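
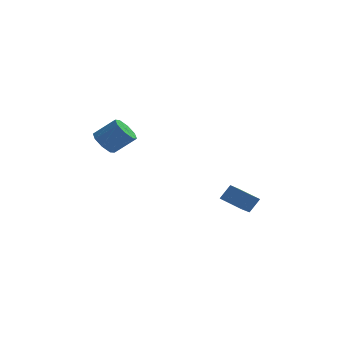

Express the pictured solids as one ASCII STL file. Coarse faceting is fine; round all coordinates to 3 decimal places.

solid 
facet normal -0.756 -0.048 -0.653
outer loop
vertex -3.733 -3.526 1.242
vertex -4.114 -2.946 1.64
vertex -3.59 -2.967 1.035
endloop
endfacet
facet normal 0.612 -0.408 -0.677
outer loop
vertex -3.733 -3.526 1.242
vertex -3.59 -2.967 1.035
vertex -2.644 -3.454 2.183
endloop
endfacet
facet normal 0.613 -0.407 -0.677
outer loop
vertex -2.644 -3.454 2.183
vertex -3.59 -2.967 1.035
vertex -2.502 -2.896 1.976
endloop
endfacet
facet normal 0.755 0.050 0.653
outer loop
vertex -2.644 -3.454 2.183
vertex -2.502 -2.896 1.976
vertex -3.026 -2.874 2.58
endloop
endfacet
facet normal -0.756 -0.049 -0.653
outer loop
vertex -3.59 -2.967 1.035
vertex -4.114 -2.946 1.64
vertex -3.755 -2.396 1.183
endloop
endfacet
facet normal 0.597 0.359 -0.718
outer loop
vertex -3.59 -2.967 1.035
vertex -3.755 -2.396 1.183
vertex -2.502 -2.896 1.976
endloop
endfacet
facet normal 0.597 0.357 -0.718
outer loop
vertex -2.502 -2.896 1.976
vertex -3.755 -2.396 1.183
vertex -2.667 -2.325 2.123
endloop
endfacet
facet normal 0.755 0.050 0.653
outer loop
vertex -2.502 -2.896 1.976
vertex -2.667 -2.325 2.123
vertex -3.026 -2.874 2.58
endloop
endfacet
facet normal -0.756 -0.049 -0.653
outer loop
vertex -3.755 -2.396 1.183
vertex -4.114 -2.946 1.64
vertex -4.13 -2.147 1.598
endloop
endfacet
facet normal 0.232 0.912 -0.338
outer loop
vertex -3.755 -2.396 1.183
vertex -4.13 -2.147 1.598
vertex -2.667 -2.325 2.123
endloop
endfacet
facet normal 0.232 0.912 -0.338
outer loop
vertex -2.667 -2.325 2.123
vertex -4.13 -2.147 1.598
vertex -3.042 -2.076 2.538
endloop
endfacet
facet normal 0.756 0.050 0.653
outer loop
vertex -2.667 -2.325 2.123
vertex -3.042 -2.076 2.538
vertex -3.026 -2.874 2.58
endloop
endfacet
facet normal -0.755 -0.049 -0.654
outer loop
vertex -4.13 -2.147 1.598
vertex -4.114 -2.946 1.64
vertex -4.496 -2.366 2.037
endloop
endfacet
facet normal -0.269 0.933 0.241
outer loop
vertex -4.13 -2.147 1.598
vertex -4.496 -2.366 2.037
vertex -3.042 -2.076 2.538
endloop
endfacet
facet normal -0.269 0.933 0.239
outer loop
vertex -3.042 -2.076 2.538
vertex -4.496 -2.366 2.037
vertex -3.407 -2.294 2.978
endloop
endfacet
facet normal 0.757 0.049 0.652
outer loop
vertex -3.042 -2.076 2.538
vertex -3.407 -2.294 2.978
vertex -3.026 -2.874 2.58
endloop
endfacet
facet normal -0.755 -0.050 -0.653
outer loop
vertex -4.496 -2.366 2.037
vertex -4.114 -2.946 1.64
vertex -4.638 -2.924 2.244
endloop
endfacet
facet normal -0.612 0.407 0.678
outer loop
vertex -4.496 -2.366 2.037
vertex -4.638 -2.924 2.244
vertex -3.407 -2.294 2.978
endloop
endfacet
facet normal -0.612 0.408 0.677
outer loop
vertex -3.407 -2.294 2.978
vertex -4.638 -2.924 2.244
vertex -3.55 -2.853 3.185
endloop
endfacet
facet normal 0.756 0.048 0.653
outer loop
vertex -3.407 -2.294 2.978
vertex -3.55 -2.853 3.185
vertex -3.026 -2.874 2.58
endloop
endfacet
facet normal -0.755 -0.050 -0.653
outer loop
vertex -4.638 -2.924 2.244
vertex -4.114 -2.946 1.64
vertex -4.473 -3.495 2.097
endloop
endfacet
facet normal -0.597 -0.357 0.718
outer loop
vertex -4.638 -2.924 2.244
vertex -4.473 -3.495 2.097
vertex -3.55 -2.853 3.185
endloop
endfacet
facet normal -0.597 -0.359 0.718
outer loop
vertex -3.55 -2.853 3.185
vertex -4.473 -3.495 2.097
vertex -3.385 -3.424 3.037
endloop
endfacet
facet normal 0.756 0.049 0.653
outer loop
vertex -3.55 -2.853 3.185
vertex -3.385 -3.424 3.037
vertex -3.026 -2.874 2.58
endloop
endfacet
facet normal -0.756 -0.050 -0.653
outer loop
vertex -4.473 -3.495 2.097
vertex -4.114 -2.946 1.64
vertex -4.098 -3.744 1.682
endloop
endfacet
facet normal -0.232 -0.912 0.338
outer loop
vertex -4.473 -3.495 2.097
vertex -4.098 -3.744 1.682
vertex -3.385 -3.424 3.037
endloop
endfacet
facet normal -0.232 -0.912 0.338
outer loop
vertex -3.385 -3.424 3.037
vertex -4.098 -3.744 1.682
vertex -3.01 -3.673 2.622
endloop
endfacet
facet normal 0.756 0.049 0.653
outer loop
vertex -3.385 -3.424 3.037
vertex -3.01 -3.673 2.622
vertex -3.026 -2.874 2.58
endloop
endfacet
facet normal -0.757 -0.049 -0.652
outer loop
vertex -4.098 -3.744 1.682
vertex -4.114 -2.946 1.64
vertex -3.733 -3.526 1.242
endloop
endfacet
facet normal 0.268 -0.933 -0.240
outer loop
vertex -4.098 -3.744 1.682
vertex -3.733 -3.526 1.242
vertex -3.01 -3.673 2.622
endloop
endfacet
facet normal 0.269 -0.932 -0.241
outer loop
vertex -3.01 -3.673 2.622
vertex -3.733 -3.526 1.242
vertex -2.644 -3.454 2.183
endloop
endfacet
facet normal 0.755 0.049 0.654
outer loop
vertex -3.01 -3.673 2.622
vertex -2.644 -3.454 2.183
vertex -3.026 -2.874 2.58
endloop
endfacet
facet normal -0.827 0.443 0.345
outer loop
vertex 1.588 -3.604 -1.64
vertex 2.076 -3.303 -0.858
vertex 1.928 -2.461 -2.293
endloop
endfacet
facet normal -0.503 -0.311 -0.806
outer loop
vertex 3.004 -3.037 -2.742
vertex 1.588 -3.604 -1.64
vertex 1.928 -2.461 -2.293
endloop
endfacet
facet normal -0.827 0.444 0.346
outer loop
vertex 1.928 -2.461 -2.293
vertex 2.076 -3.303 -0.858
vertex 2.417 -2.16 -1.51
endloop
endfacet
facet normal 0.250 0.841 -0.480
outer loop
vertex 2.417 -2.16 -1.51
vertex 3.004 -3.037 -2.742
vertex 1.928 -2.461 -2.293
endloop
endfacet
facet normal -0.250 -0.841 0.480
outer loop
vertex 1.588 -3.604 -1.64
vertex 3.152 -3.879 -1.307
vertex 2.076 -3.303 -0.858
endloop
endfacet
facet normal -0.504 -0.310 -0.806
outer loop
vertex 2.663 -4.18 -2.09
vertex 1.588 -3.604 -1.64
vertex 3.004 -3.037 -2.742
endloop
endfacet
facet normal -0.250 -0.841 0.479
outer loop
vertex 2.663 -4.18 -2.09
vertex 3.152 -3.879 -1.307
vertex 1.588 -3.604 -1.64
endloop
endfacet
facet normal 0.503 0.310 0.807
outer loop
vertex 2.076 -3.303 -0.858
vertex 3.152 -3.879 -1.307
vertex 2.417 -2.16 -1.51
endloop
endfacet
facet normal 0.250 0.841 -0.480
outer loop
vertex 3.492 -2.736 -1.96
vertex 3.004 -3.037 -2.742
vertex 2.417 -2.16 -1.51
endloop
endfacet
facet normal 0.504 0.311 0.806
outer loop
vertex 2.417 -2.16 -1.51
vertex 3.152 -3.879 -1.307
vertex 3.492 -2.736 -1.96
endloop
endfacet
facet normal 0.827 -0.444 -0.345
outer loop
vertex 3.492 -2.736 -1.96
vertex 2.663 -4.18 -2.09
vertex 3.004 -3.037 -2.742
endloop
endfacet
facet normal 0.827 -0.444 -0.346
outer loop
vertex 3.152 -3.879 -1.307
vertex 2.663 -4.18 -2.09
vertex 3.492 -2.736 -1.96
endloop
endfacet

endsolid


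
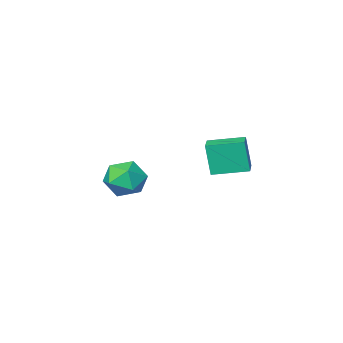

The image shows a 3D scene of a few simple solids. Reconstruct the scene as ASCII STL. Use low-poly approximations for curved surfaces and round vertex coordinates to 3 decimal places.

solid 
facet normal -0.571 -0.813 -0.117
outer loop
vertex -1.374 1.501 0.42
vertex -2.479 2.247 0.633
vertex -1.458 1.746 -0.874
endloop
endfacet
facet normal 0.818 -0.553 -0.158
outer loop
vertex -0.961 2.453 -0.773
vertex -1.374 1.501 0.42
vertex -1.458 1.746 -0.874
endloop
endfacet
facet normal -0.571 -0.813 -0.117
outer loop
vertex -1.458 1.746 -0.874
vertex -2.479 2.247 0.633
vertex -2.563 2.492 -0.662
endloop
endfacet
facet normal -0.063 0.185 -0.981
outer loop
vertex -2.563 2.492 -0.662
vertex -0.961 2.453 -0.773
vertex -1.458 1.746 -0.874
endloop
endfacet
facet normal 0.064 -0.185 0.981
outer loop
vertex -1.374 1.501 0.42
vertex -1.982 2.954 0.734
vertex -2.479 2.247 0.633
endloop
endfacet
facet normal 0.818 -0.553 -0.158
outer loop
vertex -0.877 2.208 0.522
vertex -1.374 1.501 0.42
vertex -0.961 2.453 -0.773
endloop
endfacet
facet normal 0.063 -0.186 0.981
outer loop
vertex -0.877 2.208 0.522
vertex -1.982 2.954 0.734
vertex -1.374 1.501 0.42
endloop
endfacet
facet normal -0.818 0.553 0.158
outer loop
vertex -2.479 2.247 0.633
vertex -1.982 2.954 0.734
vertex -2.563 2.492 -0.662
endloop
endfacet
facet normal -0.063 0.186 -0.980
outer loop
vertex -2.066 3.199 -0.56
vertex -0.961 2.453 -0.773
vertex -2.563 2.492 -0.662
endloop
endfacet
facet normal -0.818 0.553 0.158
outer loop
vertex -2.563 2.492 -0.662
vertex -1.982 2.954 0.734
vertex -2.066 3.199 -0.56
endloop
endfacet
facet normal 0.571 0.813 0.117
outer loop
vertex -2.066 3.199 -0.56
vertex -0.877 2.208 0.522
vertex -0.961 2.453 -0.773
endloop
endfacet
facet normal 0.571 0.813 0.117
outer loop
vertex -1.982 2.954 0.734
vertex -0.877 2.208 0.522
vertex -2.066 3.199 -0.56
endloop
endfacet
facet normal 0.111 0.044 0.993
outer loop
vertex 0.192 -1.317 -1.755
vertex -0.394 -1.999 -1.659
vertex 0.489 -2.171 -1.75
endloop
endfacet
facet normal 0.708 0.250 0.660
outer loop
vertex 0.192 -1.317 -1.755
vertex 0.489 -2.171 -1.75
vertex 0.83 -1.577 -2.341
endloop
endfacet
facet normal 0.546 0.803 0.238
outer loop
vertex 0.192 -1.317 -1.755
vertex 0.83 -1.577 -2.341
vertex 0.158 -1.039 -2.615
endloop
endfacet
facet normal -0.152 0.939 0.309
outer loop
vertex 0.192 -1.317 -1.755
vertex 0.158 -1.039 -2.615
vertex -0.599 -1.3 -2.194
endloop
endfacet
facet normal -0.420 0.470 0.776
outer loop
vertex 0.192 -1.317 -1.755
vertex -0.599 -1.3 -2.194
vertex -0.394 -1.999 -1.659
endloop
endfacet
facet normal 0.926 -0.287 0.246
outer loop
vertex 0.83 -1.577 -2.341
vertex 0.489 -2.171 -1.75
vertex 0.639 -2.42 -2.606
endloop
endfacet
facet normal -0.040 -0.620 0.783
outer loop
vertex 0.489 -2.171 -1.75
vertex -0.394 -1.999 -1.659
vertex -0.118 -2.681 -2.185
endloop
endfacet
facet normal -0.899 0.068 0.433
outer loop
vertex -0.394 -1.999 -1.659
vertex -0.599 -1.3 -2.194
vertex -0.79 -2.143 -2.459
endloop
endfacet
facet normal -0.463 0.826 -0.321
outer loop
vertex -0.599 -1.3 -2.194
vertex 0.158 -1.039 -2.615
vertex -0.449 -1.549 -3.05
endloop
endfacet
facet normal 0.664 0.606 -0.438
outer loop
vertex 0.158 -1.039 -2.615
vertex 0.83 -1.577 -2.341
vertex 0.434 -1.721 -3.141
endloop
endfacet
facet normal 0.152 -0.939 -0.309
outer loop
vertex -0.152 -2.403 -3.045
vertex 0.639 -2.42 -2.606
vertex -0.118 -2.681 -2.185
endloop
endfacet
facet normal -0.546 -0.803 -0.238
outer loop
vertex -0.152 -2.403 -3.045
vertex -0.118 -2.681 -2.185
vertex -0.79 -2.143 -2.459
endloop
endfacet
facet normal -0.708 -0.250 -0.660
outer loop
vertex -0.152 -2.403 -3.045
vertex -0.79 -2.143 -2.459
vertex -0.449 -1.549 -3.05
endloop
endfacet
facet normal -0.111 -0.044 -0.993
outer loop
vertex -0.152 -2.403 -3.045
vertex -0.449 -1.549 -3.05
vertex 0.434 -1.721 -3.141
endloop
endfacet
facet normal 0.420 -0.470 -0.776
outer loop
vertex -0.152 -2.403 -3.045
vertex 0.434 -1.721 -3.141
vertex 0.639 -2.42 -2.606
endloop
endfacet
facet normal 0.463 -0.826 0.321
outer loop
vertex -0.118 -2.681 -2.185
vertex 0.639 -2.42 -2.606
vertex 0.489 -2.171 -1.75
endloop
endfacet
facet normal -0.664 -0.606 0.438
outer loop
vertex -0.79 -2.143 -2.459
vertex -0.118 -2.681 -2.185
vertex -0.394 -1.999 -1.659
endloop
endfacet
facet normal -0.926 0.287 -0.246
outer loop
vertex -0.449 -1.549 -3.05
vertex -0.79 -2.143 -2.459
vertex -0.599 -1.3 -2.194
endloop
endfacet
facet normal 0.040 0.620 -0.783
outer loop
vertex 0.434 -1.721 -3.141
vertex -0.449 -1.549 -3.05
vertex 0.158 -1.039 -2.615
endloop
endfacet
facet normal 0.899 -0.068 -0.433
outer loop
vertex 0.639 -2.42 -2.606
vertex 0.434 -1.721 -3.141
vertex 0.83 -1.577 -2.341
endloop
endfacet

endsolid


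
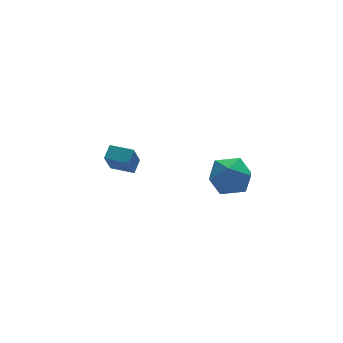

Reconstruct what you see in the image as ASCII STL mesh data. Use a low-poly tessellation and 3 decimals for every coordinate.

solid 
facet normal -0.830 0.524 0.190
outer loop
vertex 0.479 -1.051 1.424
vertex 0.017 -1.988 1.99
vertex 0.659 -1.188 2.59
endloop
endfacet
facet normal -0.260 0.954 0.152
outer loop
vertex 0.479 -1.051 1.424
vertex 0.659 -1.188 2.59
vertex 1.55 -0.833 1.888
endloop
endfacet
facet normal 0.036 0.870 -0.491
outer loop
vertex 0.479 -1.051 1.424
vertex 1.55 -0.833 1.888
vertex 1.458 -1.412 0.855
endloop
endfacet
facet normal -0.351 0.391 -0.851
outer loop
vertex 0.479 -1.051 1.424
vertex 1.458 -1.412 0.855
vertex 0.51 -2.126 0.918
endloop
endfacet
facet normal -0.885 0.177 -0.430
outer loop
vertex 0.479 -1.051 1.424
vertex 0.51 -2.126 0.918
vertex 0.017 -1.988 1.99
endloop
endfacet
facet normal 0.212 0.737 0.642
outer loop
vertex 1.55 -0.833 1.888
vertex 0.659 -1.188 2.59
vertex 1.75 -1.634 2.742
endloop
endfacet
facet normal -0.710 0.043 0.703
outer loop
vertex 0.659 -1.188 2.59
vertex 0.017 -1.988 1.99
vertex 0.802 -2.348 2.805
endloop
endfacet
facet normal -0.799 -0.520 -0.301
outer loop
vertex 0.017 -1.988 1.99
vertex 0.51 -2.126 0.918
vertex 0.71 -2.927 1.772
endloop
endfacet
facet normal 0.066 -0.174 -0.983
outer loop
vertex 0.51 -2.126 0.918
vertex 1.458 -1.412 0.855
vertex 1.601 -2.572 1.07
endloop
endfacet
facet normal 0.691 0.603 -0.399
outer loop
vertex 1.458 -1.412 0.855
vertex 1.55 -0.833 1.888
vertex 2.243 -1.772 1.67
endloop
endfacet
facet normal 0.351 -0.391 0.851
outer loop
vertex 1.781 -2.709 2.236
vertex 1.75 -1.634 2.742
vertex 0.802 -2.348 2.805
endloop
endfacet
facet normal -0.036 -0.870 0.491
outer loop
vertex 1.781 -2.709 2.236
vertex 0.802 -2.348 2.805
vertex 0.71 -2.927 1.772
endloop
endfacet
facet normal 0.260 -0.954 -0.152
outer loop
vertex 1.781 -2.709 2.236
vertex 0.71 -2.927 1.772
vertex 1.601 -2.572 1.07
endloop
endfacet
facet normal 0.830 -0.524 -0.190
outer loop
vertex 1.781 -2.709 2.236
vertex 1.601 -2.572 1.07
vertex 2.243 -1.772 1.67
endloop
endfacet
facet normal 0.885 -0.177 0.430
outer loop
vertex 1.781 -2.709 2.236
vertex 2.243 -1.772 1.67
vertex 1.75 -1.634 2.742
endloop
endfacet
facet normal -0.066 0.174 0.983
outer loop
vertex 0.802 -2.348 2.805
vertex 1.75 -1.634 2.742
vertex 0.659 -1.188 2.59
endloop
endfacet
facet normal -0.691 -0.603 0.399
outer loop
vertex 0.71 -2.927 1.772
vertex 0.802 -2.348 2.805
vertex 0.017 -1.988 1.99
endloop
endfacet
facet normal -0.212 -0.737 -0.642
outer loop
vertex 1.601 -2.572 1.07
vertex 0.71 -2.927 1.772
vertex 0.51 -2.126 0.918
endloop
endfacet
facet normal 0.710 -0.043 -0.703
outer loop
vertex 2.243 -1.772 1.67
vertex 1.601 -2.572 1.07
vertex 1.458 -1.412 0.855
endloop
endfacet
facet normal 0.799 0.520 0.301
outer loop
vertex 1.75 -1.634 2.742
vertex 2.243 -1.772 1.67
vertex 1.55 -0.833 1.888
endloop
endfacet
facet normal -0.353 -0.396 0.847
outer loop
vertex -1.434 3.497 0.76
vertex -2.332 4.366 0.792
vertex -1.943 2.987 0.309
endloop
endfacet
facet normal 0.719 -0.695 -0.026
outer loop
vertex -1.368 3.634 -1.072
vertex -1.434 3.497 0.76
vertex -1.943 2.987 0.309
endloop
endfacet
facet normal -0.353 -0.396 0.847
outer loop
vertex -1.943 2.987 0.309
vertex -2.332 4.366 0.792
vertex -2.841 3.856 0.341
endloop
endfacet
facet normal -0.599 -0.600 -0.530
outer loop
vertex -2.841 3.856 0.341
vertex -1.368 3.634 -1.072
vertex -1.943 2.987 0.309
endloop
endfacet
facet normal 0.599 0.600 0.530
outer loop
vertex -1.434 3.497 0.76
vertex -1.757 5.013 -0.589
vertex -2.332 4.366 0.792
endloop
endfacet
facet normal 0.719 -0.695 -0.026
outer loop
vertex -0.859 4.144 -0.621
vertex -1.434 3.497 0.76
vertex -1.368 3.634 -1.072
endloop
endfacet
facet normal 0.599 0.600 0.530
outer loop
vertex -0.859 4.144 -0.621
vertex -1.757 5.013 -0.589
vertex -1.434 3.497 0.76
endloop
endfacet
facet normal -0.719 0.695 0.026
outer loop
vertex -2.332 4.366 0.792
vertex -1.757 5.013 -0.589
vertex -2.841 3.856 0.341
endloop
endfacet
facet normal -0.599 -0.600 -0.530
outer loop
vertex -2.266 4.503 -1.04
vertex -1.368 3.634 -1.072
vertex -2.841 3.856 0.341
endloop
endfacet
facet normal -0.719 0.695 0.026
outer loop
vertex -2.841 3.856 0.341
vertex -1.757 5.013 -0.589
vertex -2.266 4.503 -1.04
endloop
endfacet
facet normal 0.353 0.396 -0.847
outer loop
vertex -2.266 4.503 -1.04
vertex -0.859 4.144 -0.621
vertex -1.368 3.634 -1.072
endloop
endfacet
facet normal 0.353 0.396 -0.847
outer loop
vertex -1.757 5.013 -0.589
vertex -0.859 4.144 -0.621
vertex -2.266 4.503 -1.04
endloop
endfacet

endsolid


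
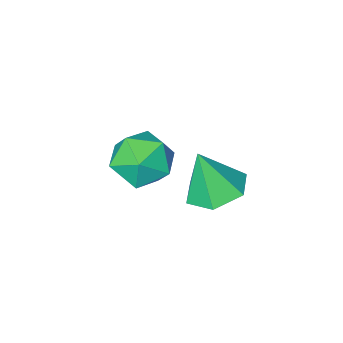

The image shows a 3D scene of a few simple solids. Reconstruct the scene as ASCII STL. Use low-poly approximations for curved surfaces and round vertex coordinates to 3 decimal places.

solid 
facet normal 0.133 0.288 0.948
outer loop
vertex -1.984 -2.159 0.165
vertex -3.068 -2.536 0.432
vertex -2.15 -3.268 0.525
endloop
endfacet
facet normal 0.754 0.098 0.649
outer loop
vertex -1.984 -2.159 0.165
vertex -2.15 -3.268 0.525
vertex -1.413 -3.041 -0.365
endloop
endfacet
facet normal 0.857 0.509 0.076
outer loop
vertex -1.984 -2.159 0.165
vertex -1.413 -3.041 -0.365
vertex -1.874 -2.169 -1.007
endloop
endfacet
facet normal 0.301 0.953 0.020
outer loop
vertex -1.984 -2.159 0.165
vertex -1.874 -2.169 -1.007
vertex -2.897 -1.856 -0.515
endloop
endfacet
facet normal -0.146 0.816 0.559
outer loop
vertex -1.984 -2.159 0.165
vertex -2.897 -1.856 -0.515
vertex -3.068 -2.536 0.432
endloop
endfacet
facet normal 0.695 -0.578 0.428
outer loop
vertex -1.413 -3.041 -0.365
vertex -2.15 -3.268 0.525
vertex -2.143 -3.964 -0.425
endloop
endfacet
facet normal -0.309 -0.271 0.912
outer loop
vertex -2.15 -3.268 0.525
vertex -3.068 -2.536 0.432
vertex -3.166 -3.651 0.067
endloop
endfacet
facet normal -0.761 0.584 0.282
outer loop
vertex -3.068 -2.536 0.432
vertex -2.897 -1.856 -0.515
vertex -3.627 -2.779 -0.575
endloop
endfacet
facet normal -0.038 0.806 -0.591
outer loop
vertex -2.897 -1.856 -0.515
vertex -1.874 -2.169 -1.007
vertex -2.89 -2.552 -1.465
endloop
endfacet
facet normal 0.862 0.088 -0.500
outer loop
vertex -1.874 -2.169 -1.007
vertex -1.413 -3.041 -0.365
vertex -1.972 -3.284 -1.372
endloop
endfacet
facet normal -0.301 -0.953 -0.020
outer loop
vertex -3.056 -3.661 -1.105
vertex -2.143 -3.964 -0.425
vertex -3.166 -3.651 0.067
endloop
endfacet
facet normal -0.857 -0.509 -0.076
outer loop
vertex -3.056 -3.661 -1.105
vertex -3.166 -3.651 0.067
vertex -3.627 -2.779 -0.575
endloop
endfacet
facet normal -0.754 -0.098 -0.649
outer loop
vertex -3.056 -3.661 -1.105
vertex -3.627 -2.779 -0.575
vertex -2.89 -2.552 -1.465
endloop
endfacet
facet normal -0.133 -0.288 -0.948
outer loop
vertex -3.056 -3.661 -1.105
vertex -2.89 -2.552 -1.465
vertex -1.972 -3.284 -1.372
endloop
endfacet
facet normal 0.146 -0.816 -0.559
outer loop
vertex -3.056 -3.661 -1.105
vertex -1.972 -3.284 -1.372
vertex -2.143 -3.964 -0.425
endloop
endfacet
facet normal 0.038 -0.806 0.591
outer loop
vertex -3.166 -3.651 0.067
vertex -2.143 -3.964 -0.425
vertex -2.15 -3.268 0.525
endloop
endfacet
facet normal -0.862 -0.088 0.500
outer loop
vertex -3.627 -2.779 -0.575
vertex -3.166 -3.651 0.067
vertex -3.068 -2.536 0.432
endloop
endfacet
facet normal -0.695 0.578 -0.428
outer loop
vertex -2.89 -2.552 -1.465
vertex -3.627 -2.779 -0.575
vertex -2.897 -1.856 -0.515
endloop
endfacet
facet normal 0.309 0.271 -0.912
outer loop
vertex -1.972 -3.284 -1.372
vertex -2.89 -2.552 -1.465
vertex -1.874 -2.169 -1.007
endloop
endfacet
facet normal 0.761 -0.584 -0.282
outer loop
vertex -2.143 -3.964 -0.425
vertex -1.972 -3.284 -1.372
vertex -1.413 -3.041 -0.365
endloop
endfacet
facet normal -0.253 0.222 -0.942
outer loop
vertex -2.649 1.085 0.389
vertex -3.292 0.254 0.366
vertex -3.652 1.188 0.683
endloop
endfacet
facet normal 0.254 0.759 0.600
outer loop
vertex -2.649 1.085 0.389
vertex -3.652 1.188 0.683
vertex -2.848 -0.134 2.014
endloop
endfacet
facet normal -0.253 0.222 -0.942
outer loop
vertex -3.652 1.188 0.683
vertex -3.292 0.254 0.366
vertex -4.294 0.358 0.66
endloop
endfacet
facet normal -0.548 0.404 0.732
outer loop
vertex -3.652 1.188 0.683
vertex -4.294 0.358 0.66
vertex -2.848 -0.134 2.014
endloop
endfacet
facet normal -0.253 0.222 -0.942
outer loop
vertex -4.294 0.358 0.66
vertex -3.292 0.254 0.366
vertex -3.934 -0.576 0.343
endloop
endfacet
facet normal -0.686 -0.457 0.567
outer loop
vertex -4.294 0.358 0.66
vertex -3.934 -0.576 0.343
vertex -2.848 -0.134 2.014
endloop
endfacet
facet normal -0.253 0.222 -0.942
outer loop
vertex -3.934 -0.576 0.343
vertex -3.292 0.254 0.366
vertex -2.932 -0.679 0.049
endloop
endfacet
facet normal -0.020 -0.963 0.268
outer loop
vertex -3.934 -0.576 0.343
vertex -2.932 -0.679 0.049
vertex -2.848 -0.134 2.014
endloop
endfacet
facet normal -0.253 0.222 -0.942
outer loop
vertex -2.932 -0.679 0.049
vertex -3.292 0.254 0.366
vertex -2.289 0.151 0.072
endloop
endfacet
facet normal 0.781 -0.609 0.136
outer loop
vertex -2.932 -0.679 0.049
vertex -2.289 0.151 0.072
vertex -2.848 -0.134 2.014
endloop
endfacet
facet normal -0.253 0.222 -0.942
outer loop
vertex -2.289 0.151 0.072
vertex -3.292 0.254 0.366
vertex -2.649 1.085 0.389
endloop
endfacet
facet normal 0.920 0.252 0.302
outer loop
vertex -2.289 0.151 0.072
vertex -2.649 1.085 0.389
vertex -2.848 -0.134 2.014
endloop
endfacet

endsolid


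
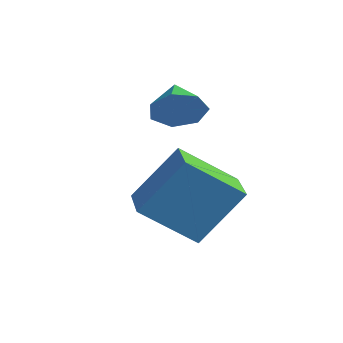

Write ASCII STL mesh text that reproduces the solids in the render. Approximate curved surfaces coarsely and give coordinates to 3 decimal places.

solid 
facet normal -0.467 -0.649 0.601
outer loop
vertex 4.225 0.672 1.815
vertex 2.919 1.561 1.76
vertex 3.548 -0.425 0.106
endloop
endfacet
facet normal 0.826 -0.563 0.034
outer loop
vertex 4.501 0.899 -1.12
vertex 4.225 0.672 1.815
vertex 3.548 -0.425 0.106
endloop
endfacet
facet normal -0.467 -0.649 0.601
outer loop
vertex 3.548 -0.425 0.106
vertex 2.919 1.561 1.76
vertex 2.243 0.464 0.052
endloop
endfacet
facet normal -0.316 -0.512 -0.799
outer loop
vertex 2.243 0.464 0.052
vertex 4.501 0.899 -1.12
vertex 3.548 -0.425 0.106
endloop
endfacet
facet normal 0.315 0.513 0.799
outer loop
vertex 4.225 0.672 1.815
vertex 3.872 2.885 0.534
vertex 2.919 1.561 1.76
endloop
endfacet
facet normal 0.826 -0.562 0.034
outer loop
vertex 5.177 1.996 0.588
vertex 4.225 0.672 1.815
vertex 4.501 0.899 -1.12
endloop
endfacet
facet normal 0.316 0.513 0.798
outer loop
vertex 5.177 1.996 0.588
vertex 3.872 2.885 0.534
vertex 4.225 0.672 1.815
endloop
endfacet
facet normal -0.826 0.563 -0.034
outer loop
vertex 2.919 1.561 1.76
vertex 3.872 2.885 0.534
vertex 2.243 0.464 0.052
endloop
endfacet
facet normal -0.316 -0.513 -0.798
outer loop
vertex 3.195 1.788 -1.175
vertex 4.501 0.899 -1.12
vertex 2.243 0.464 0.052
endloop
endfacet
facet normal -0.826 0.563 -0.034
outer loop
vertex 2.243 0.464 0.052
vertex 3.872 2.885 0.534
vertex 3.195 1.788 -1.175
endloop
endfacet
facet normal 0.467 0.649 -0.601
outer loop
vertex 3.195 1.788 -1.175
vertex 5.177 1.996 0.588
vertex 4.501 0.899 -1.12
endloop
endfacet
facet normal 0.467 0.649 -0.601
outer loop
vertex 3.872 2.885 0.534
vertex 5.177 1.996 0.588
vertex 3.195 1.788 -1.175
endloop
endfacet
facet normal 0.721 -0.520 -0.458
outer loop
vertex 2.162 2.942 3.191
vertex 1.603 2.721 2.563
vertex 2.128 3.414 2.602
endloop
endfacet
facet normal 0.234 0.765 0.600
outer loop
vertex 2.162 2.942 3.191
vertex 2.128 3.414 2.602
vertex 0.637 3.419 3.177
endloop
endfacet
facet normal 0.720 -0.520 -0.459
outer loop
vertex 2.128 3.414 2.602
vertex 1.603 2.721 2.563
vertex 1.698 3.364 1.984
endloop
endfacet
facet normal -0.022 0.998 -0.065
outer loop
vertex 2.128 3.414 2.602
vertex 1.698 3.364 1.984
vertex 0.637 3.419 3.177
endloop
endfacet
facet normal 0.720 -0.520 -0.459
outer loop
vertex 1.698 3.364 1.984
vertex 1.603 2.721 2.563
vertex 1.196 2.83 1.801
endloop
endfacet
facet normal -0.535 0.676 -0.507
outer loop
vertex 1.698 3.364 1.984
vertex 1.196 2.83 1.801
vertex 0.637 3.419 3.177
endloop
endfacet
facet normal 0.720 -0.520 -0.459
outer loop
vertex 1.196 2.83 1.801
vertex 1.603 2.721 2.563
vertex 1.0 2.214 2.192
endloop
endfacet
facet normal -0.919 0.044 -0.392
outer loop
vertex 1.196 2.83 1.801
vertex 1.0 2.214 2.192
vertex 0.637 3.419 3.177
endloop
endfacet
facet normal 0.720 -0.521 -0.458
outer loop
vertex 1.0 2.214 2.192
vertex 1.603 2.721 2.563
vertex 1.258 1.981 2.862
endloop
endfacet
facet normal -0.885 -0.424 0.193
outer loop
vertex 1.0 2.214 2.192
vertex 1.258 1.981 2.862
vertex 0.637 3.419 3.177
endloop
endfacet
facet normal 0.720 -0.521 -0.458
outer loop
vertex 1.258 1.981 2.862
vertex 1.603 2.721 2.563
vertex 1.775 2.305 3.307
endloop
endfacet
facet normal -0.459 -0.375 0.806
outer loop
vertex 1.258 1.981 2.862
vertex 1.775 2.305 3.307
vertex 0.637 3.419 3.177
endloop
endfacet
facet normal 0.720 -0.521 -0.458
outer loop
vertex 1.775 2.305 3.307
vertex 1.603 2.721 2.563
vertex 2.162 2.942 3.191
endloop
endfacet
facet normal 0.040 0.156 0.987
outer loop
vertex 1.775 2.305 3.307
vertex 2.162 2.942 3.191
vertex 0.637 3.419 3.177
endloop
endfacet

endsolid


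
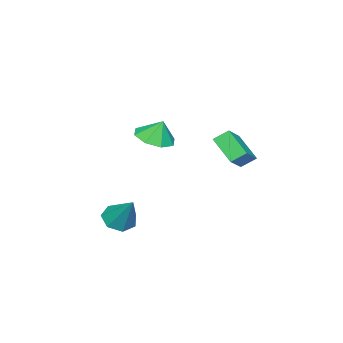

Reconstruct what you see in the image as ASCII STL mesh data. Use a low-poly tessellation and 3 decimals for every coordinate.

solid 
facet normal -0.269 -0.569 -0.777
outer loop
vertex 3.586 -2.989 -3.743
vertex 3.075 -3.531 -3.169
vertex 2.81 -2.762 -3.641
endloop
endfacet
facet normal 0.235 0.930 -0.284
outer loop
vertex 3.586 -2.989 -3.743
vertex 2.81 -2.762 -3.641
vertex 3.645 -2.329 -1.531
endloop
endfacet
facet normal -0.270 -0.570 -0.776
outer loop
vertex 2.81 -2.762 -3.641
vertex 3.075 -3.531 -3.169
vertex 2.233 -3.113 -3.183
endloop
endfacet
facet normal -0.506 0.862 0.023
outer loop
vertex 2.81 -2.762 -3.641
vertex 2.233 -3.113 -3.183
vertex 3.645 -2.329 -1.531
endloop
endfacet
facet normal -0.270 -0.569 -0.777
outer loop
vertex 2.233 -3.113 -3.183
vertex 3.075 -3.531 -3.169
vertex 2.291 -3.779 -2.715
endloop
endfacet
facet normal -0.791 0.304 0.531
outer loop
vertex 2.233 -3.113 -3.183
vertex 2.291 -3.779 -2.715
vertex 3.645 -2.329 -1.531
endloop
endfacet
facet normal -0.270 -0.569 -0.777
outer loop
vertex 2.291 -3.779 -2.715
vertex 3.075 -3.531 -3.169
vertex 2.939 -4.258 -2.589
endloop
endfacet
facet normal -0.404 -0.322 0.856
outer loop
vertex 2.291 -3.779 -2.715
vertex 2.939 -4.258 -2.589
vertex 3.645 -2.329 -1.531
endloop
endfacet
facet normal -0.269 -0.569 -0.777
outer loop
vertex 2.939 -4.258 -2.589
vertex 3.075 -3.531 -3.169
vertex 3.69 -4.189 -2.9
endloop
endfacet
facet normal 0.363 -0.547 0.755
outer loop
vertex 2.939 -4.258 -2.589
vertex 3.69 -4.189 -2.9
vertex 3.645 -2.329 -1.531
endloop
endfacet
facet normal -0.270 -0.570 -0.776
outer loop
vertex 3.69 -4.189 -2.9
vertex 3.075 -3.531 -3.169
vertex 3.978 -3.625 -3.414
endloop
endfacet
facet normal 0.932 -0.200 0.303
outer loop
vertex 3.69 -4.189 -2.9
vertex 3.978 -3.625 -3.414
vertex 3.645 -2.329 -1.531
endloop
endfacet
facet normal -0.270 -0.568 -0.777
outer loop
vertex 3.978 -3.625 -3.414
vertex 3.075 -3.531 -3.169
vertex 3.586 -2.989 -3.743
endloop
endfacet
facet normal 0.875 0.457 -0.160
outer loop
vertex 3.978 -3.625 -3.414
vertex 3.586 -2.989 -3.743
vertex 3.645 -2.329 -1.531
endloop
endfacet
facet normal 0.081 -0.363 -0.928
outer loop
vertex 4.556 -0.146 3.016
vertex 3.908 -0.932 3.267
vertex 3.786 0.035 2.878
endloop
endfacet
facet normal 0.157 0.928 0.339
outer loop
vertex 4.556 -0.146 3.016
vertex 3.786 0.035 2.878
vertex 3.812 -0.508 4.353
endloop
endfacet
facet normal 0.080 -0.363 -0.928
outer loop
vertex 3.786 0.035 2.878
vertex 3.908 -0.932 3.267
vertex 3.086 -0.35 2.968
endloop
endfacet
facet normal -0.425 0.847 0.319
outer loop
vertex 3.786 0.035 2.878
vertex 3.086 -0.35 2.968
vertex 3.812 -0.508 4.353
endloop
endfacet
facet normal 0.082 -0.362 -0.929
outer loop
vertex 3.086 -0.35 2.968
vertex 3.908 -0.932 3.267
vertex 2.868 -1.077 3.232
endloop
endfacet
facet normal -0.790 0.404 0.460
outer loop
vertex 3.086 -0.35 2.968
vertex 2.868 -1.077 3.232
vertex 3.812 -0.508 4.353
endloop
endfacet
facet normal 0.082 -0.364 -0.928
outer loop
vertex 2.868 -1.077 3.232
vertex 3.908 -0.932 3.267
vertex 3.259 -1.719 3.518
endloop
endfacet
facet normal -0.722 -0.138 0.678
outer loop
vertex 2.868 -1.077 3.232
vertex 3.259 -1.719 3.518
vertex 3.812 -0.508 4.353
endloop
endfacet
facet normal 0.081 -0.363 -0.928
outer loop
vertex 3.259 -1.719 3.518
vertex 3.908 -0.932 3.267
vertex 4.029 -1.9 3.656
endloop
endfacet
facet normal -0.261 -0.464 0.846
outer loop
vertex 3.259 -1.719 3.518
vertex 4.029 -1.9 3.656
vertex 3.812 -0.508 4.353
endloop
endfacet
facet normal 0.081 -0.363 -0.928
outer loop
vertex 4.029 -1.9 3.656
vertex 3.908 -0.932 3.267
vertex 4.729 -1.514 3.566
endloop
endfacet
facet normal 0.323 -0.383 0.866
outer loop
vertex 4.029 -1.9 3.656
vertex 4.729 -1.514 3.566
vertex 3.812 -0.508 4.353
endloop
endfacet
facet normal 0.081 -0.363 -0.928
outer loop
vertex 4.729 -1.514 3.566
vertex 3.908 -0.932 3.267
vertex 4.947 -0.788 3.301
endloop
endfacet
facet normal 0.686 0.059 0.725
outer loop
vertex 4.729 -1.514 3.566
vertex 4.947 -0.788 3.301
vertex 3.812 -0.508 4.353
endloop
endfacet
facet normal 0.081 -0.363 -0.928
outer loop
vertex 4.947 -0.788 3.301
vertex 3.908 -0.932 3.267
vertex 4.556 -0.146 3.016
endloop
endfacet
facet normal 0.618 0.601 0.507
outer loop
vertex 4.947 -0.788 3.301
vertex 4.556 -0.146 3.016
vertex 3.812 -0.508 4.353
endloop
endfacet
facet normal -0.821 -0.125 -0.557
outer loop
vertex -1.876 0.299 1.487
vertex -1.371 1.601 0.45
vertex -1.405 -0.326 0.932
endloop
endfacet
facet normal -0.291 -0.748 0.596
outer loop
vertex -0.049 -0.121 1.85
vertex -1.876 0.299 1.487
vertex -1.405 -0.326 0.932
endloop
endfacet
facet normal -0.821 -0.125 -0.557
outer loop
vertex -1.405 -0.326 0.932
vertex -1.371 1.601 0.45
vertex -0.9 0.976 -0.105
endloop
endfacet
facet normal 0.490 -0.651 -0.579
outer loop
vertex -0.9 0.976 -0.105
vertex -0.049 -0.121 1.85
vertex -1.405 -0.326 0.932
endloop
endfacet
facet normal -0.490 0.651 0.579
outer loop
vertex -1.876 0.299 1.487
vertex -0.015 1.806 1.368
vertex -1.371 1.601 0.45
endloop
endfacet
facet normal -0.291 -0.748 0.596
outer loop
vertex -0.52 0.504 2.405
vertex -1.876 0.299 1.487
vertex -0.049 -0.121 1.85
endloop
endfacet
facet normal -0.490 0.651 0.579
outer loop
vertex -0.52 0.504 2.405
vertex -0.015 1.806 1.368
vertex -1.876 0.299 1.487
endloop
endfacet
facet normal 0.291 0.748 -0.596
outer loop
vertex -1.371 1.601 0.45
vertex -0.015 1.806 1.368
vertex -0.9 0.976 -0.105
endloop
endfacet
facet normal 0.490 -0.651 -0.579
outer loop
vertex 0.456 1.181 0.813
vertex -0.049 -0.121 1.85
vertex -0.9 0.976 -0.105
endloop
endfacet
facet normal 0.291 0.748 -0.596
outer loop
vertex -0.9 0.976 -0.105
vertex -0.015 1.806 1.368
vertex 0.456 1.181 0.813
endloop
endfacet
facet normal 0.821 0.125 0.557
outer loop
vertex 0.456 1.181 0.813
vertex -0.52 0.504 2.405
vertex -0.049 -0.121 1.85
endloop
endfacet
facet normal 0.821 0.125 0.557
outer loop
vertex -0.015 1.806 1.368
vertex -0.52 0.504 2.405
vertex 0.456 1.181 0.813
endloop
endfacet

endsolid


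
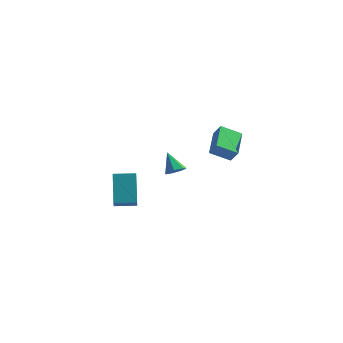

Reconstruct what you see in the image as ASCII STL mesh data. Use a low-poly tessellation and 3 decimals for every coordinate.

solid 
facet normal -0.320 0.468 0.824
outer loop
vertex -4.323 -1.318 -1.925
vertex -3.258 -0.627 -1.904
vertex -4.825 -0.524 -2.571
endloop
endfacet
facet normal -0.839 -0.544 -0.017
outer loop
vertex -4.162 -1.493 -4.276
vertex -4.323 -1.318 -1.925
vertex -4.825 -0.524 -2.571
endloop
endfacet
facet normal -0.320 0.468 0.824
outer loop
vertex -4.825 -0.524 -2.571
vertex -3.258 -0.627 -1.904
vertex -3.759 0.167 -2.55
endloop
endfacet
facet normal -0.440 0.696 -0.567
outer loop
vertex -3.759 0.167 -2.55
vertex -4.162 -1.493 -4.276
vertex -4.825 -0.524 -2.571
endloop
endfacet
facet normal 0.440 -0.696 0.567
outer loop
vertex -4.323 -1.318 -1.925
vertex -2.595 -1.596 -3.609
vertex -3.258 -0.627 -1.904
endloop
endfacet
facet normal -0.839 -0.543 -0.017
outer loop
vertex -3.661 -2.287 -3.63
vertex -4.323 -1.318 -1.925
vertex -4.162 -1.493 -4.276
endloop
endfacet
facet normal 0.440 -0.696 0.567
outer loop
vertex -3.661 -2.287 -3.63
vertex -2.595 -1.596 -3.609
vertex -4.323 -1.318 -1.925
endloop
endfacet
facet normal 0.839 0.544 0.017
outer loop
vertex -3.258 -0.627 -1.904
vertex -2.595 -1.596 -3.609
vertex -3.759 0.167 -2.55
endloop
endfacet
facet normal -0.441 0.696 -0.567
outer loop
vertex -3.097 -0.802 -4.255
vertex -4.162 -1.493 -4.276
vertex -3.759 0.167 -2.55
endloop
endfacet
facet normal 0.839 0.544 0.017
outer loop
vertex -3.759 0.167 -2.55
vertex -2.595 -1.596 -3.609
vertex -3.097 -0.802 -4.255
endloop
endfacet
facet normal 0.320 -0.468 -0.824
outer loop
vertex -3.097 -0.802 -4.255
vertex -3.661 -2.287 -3.63
vertex -4.162 -1.493 -4.276
endloop
endfacet
facet normal 0.320 -0.468 -0.824
outer loop
vertex -2.595 -1.596 -3.609
vertex -3.661 -2.287 -3.63
vertex -3.097 -0.802 -4.255
endloop
endfacet
facet normal -0.602 0.135 -0.787
outer loop
vertex 2.039 -1.472 2.419
vertex 2.944 -0.814 1.84
vertex 2.677 -3.013 1.667
endloop
endfacet
facet normal -0.719 -0.522 0.459
outer loop
vertex 3.176 -3.126 2.32
vertex 2.039 -1.472 2.419
vertex 2.677 -3.013 1.667
endloop
endfacet
facet normal -0.602 0.135 -0.787
outer loop
vertex 2.677 -3.013 1.667
vertex 2.944 -0.814 1.84
vertex 3.582 -2.356 1.087
endloop
endfacet
facet normal 0.348 -0.842 -0.412
outer loop
vertex 3.582 -2.356 1.087
vertex 3.176 -3.126 2.32
vertex 2.677 -3.013 1.667
endloop
endfacet
facet normal -0.349 0.842 0.412
outer loop
vertex 2.039 -1.472 2.419
vertex 3.443 -0.927 2.493
vertex 2.944 -0.814 1.84
endloop
endfacet
facet normal -0.719 -0.522 0.459
outer loop
vertex 2.538 -1.584 3.073
vertex 2.039 -1.472 2.419
vertex 3.176 -3.126 2.32
endloop
endfacet
facet normal -0.349 0.843 0.410
outer loop
vertex 2.538 -1.584 3.073
vertex 3.443 -0.927 2.493
vertex 2.039 -1.472 2.419
endloop
endfacet
facet normal 0.719 0.522 -0.459
outer loop
vertex 2.944 -0.814 1.84
vertex 3.443 -0.927 2.493
vertex 3.582 -2.356 1.087
endloop
endfacet
facet normal 0.349 -0.842 -0.411
outer loop
vertex 4.081 -2.468 1.741
vertex 3.176 -3.126 2.32
vertex 3.582 -2.356 1.087
endloop
endfacet
facet normal 0.719 0.522 -0.459
outer loop
vertex 3.582 -2.356 1.087
vertex 3.443 -0.927 2.493
vertex 4.081 -2.468 1.741
endloop
endfacet
facet normal 0.602 -0.135 0.787
outer loop
vertex 4.081 -2.468 1.741
vertex 2.538 -1.584 3.073
vertex 3.176 -3.126 2.32
endloop
endfacet
facet normal 0.602 -0.135 0.787
outer loop
vertex 3.443 -0.927 2.493
vertex 2.538 -1.584 3.073
vertex 4.081 -2.468 1.741
endloop
endfacet
facet normal 0.524 -0.240 -0.818
outer loop
vertex -0.666 0.012 -1.19
vertex -1.183 0.083 -1.542
vertex -0.75 0.514 -1.391
endloop
endfacet
facet normal 0.579 0.385 0.719
outer loop
vertex -0.666 0.012 -1.19
vertex -0.75 0.514 -1.391
vertex -1.917 0.417 -0.398
endloop
endfacet
facet normal 0.523 -0.238 -0.819
outer loop
vertex -0.75 0.514 -1.391
vertex -1.183 0.083 -1.542
vertex -1.161 0.691 -1.705
endloop
endfacet
facet normal 0.176 0.938 0.298
outer loop
vertex -0.75 0.514 -1.391
vertex -1.161 0.691 -1.705
vertex -1.917 0.417 -0.398
endloop
endfacet
facet normal 0.524 -0.238 -0.818
outer loop
vertex -1.161 0.691 -1.705
vertex -1.183 0.083 -1.542
vertex -1.588 0.41 -1.897
endloop
endfacet
facet normal -0.509 0.853 -0.116
outer loop
vertex -1.161 0.691 -1.705
vertex -1.588 0.41 -1.897
vertex -1.917 0.417 -0.398
endloop
endfacet
facet normal 0.524 -0.238 -0.818
outer loop
vertex -1.588 0.41 -1.897
vertex -1.183 0.083 -1.542
vertex -1.711 -0.118 -1.822
endloop
endfacet
facet normal -0.958 0.193 -0.211
outer loop
vertex -1.588 0.41 -1.897
vertex -1.711 -0.118 -1.822
vertex -1.917 0.417 -0.398
endloop
endfacet
facet normal 0.524 -0.239 -0.817
outer loop
vertex -1.711 -0.118 -1.822
vertex -1.183 0.083 -1.542
vertex -1.437 -0.494 -1.536
endloop
endfacet
facet normal -0.835 -0.544 0.084
outer loop
vertex -1.711 -0.118 -1.822
vertex -1.437 -0.494 -1.536
vertex -1.917 0.417 -0.398
endloop
endfacet
facet normal 0.523 -0.239 -0.818
outer loop
vertex -1.437 -0.494 -1.536
vertex -1.183 0.083 -1.542
vertex -0.971 -0.436 -1.255
endloop
endfacet
facet normal -0.230 -0.805 0.547
outer loop
vertex -1.437 -0.494 -1.536
vertex -0.971 -0.436 -1.255
vertex -1.917 0.417 -0.398
endloop
endfacet
facet normal 0.524 -0.238 -0.818
outer loop
vertex -0.971 -0.436 -1.255
vertex -1.183 0.083 -1.542
vertex -0.666 0.012 -1.19
endloop
endfacet
facet normal 0.398 -0.392 0.829
outer loop
vertex -0.971 -0.436 -1.255
vertex -0.666 0.012 -1.19
vertex -1.917 0.417 -0.398
endloop
endfacet

endsolid


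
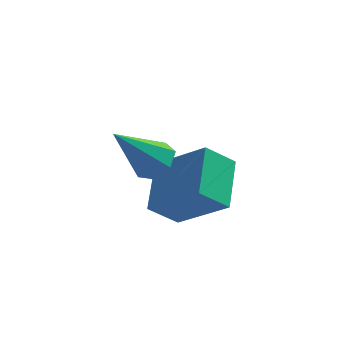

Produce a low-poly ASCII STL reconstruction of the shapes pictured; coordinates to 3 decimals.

solid 
facet normal -0.689 0.358 -0.630
outer loop
vertex -2.834 -2.346 -1.17
vertex -2.626 -0.721 -0.473
vertex -1.962 -2.107 -1.989
endloop
endfacet
facet normal -0.117 -0.913 -0.391
outer loop
vertex -0.514 -2.859 -0.667
vertex -2.834 -2.346 -1.17
vertex -1.962 -2.107 -1.989
endloop
endfacet
facet normal -0.689 0.358 -0.630
outer loop
vertex -1.962 -2.107 -1.989
vertex -2.626 -0.721 -0.473
vertex -1.754 -0.482 -1.292
endloop
endfacet
facet normal 0.715 0.196 -0.671
outer loop
vertex -1.754 -0.482 -1.292
vertex -0.514 -2.859 -0.667
vertex -1.962 -2.107 -1.989
endloop
endfacet
facet normal -0.715 -0.196 0.671
outer loop
vertex -2.834 -2.346 -1.17
vertex -1.178 -1.473 0.849
vertex -2.626 -0.721 -0.473
endloop
endfacet
facet normal -0.117 -0.913 -0.391
outer loop
vertex -1.386 -3.098 0.152
vertex -2.834 -2.346 -1.17
vertex -0.514 -2.859 -0.667
endloop
endfacet
facet normal -0.715 -0.196 0.671
outer loop
vertex -1.386 -3.098 0.152
vertex -1.178 -1.473 0.849
vertex -2.834 -2.346 -1.17
endloop
endfacet
facet normal 0.117 0.913 0.391
outer loop
vertex -2.626 -0.721 -0.473
vertex -1.178 -1.473 0.849
vertex -1.754 -0.482 -1.292
endloop
endfacet
facet normal 0.715 0.196 -0.671
outer loop
vertex -0.306 -1.234 0.03
vertex -0.514 -2.859 -0.667
vertex -1.754 -0.482 -1.292
endloop
endfacet
facet normal 0.117 0.913 0.391
outer loop
vertex -1.754 -0.482 -1.292
vertex -1.178 -1.473 0.849
vertex -0.306 -1.234 0.03
endloop
endfacet
facet normal 0.689 -0.358 0.630
outer loop
vertex -0.306 -1.234 0.03
vertex -1.386 -3.098 0.152
vertex -0.514 -2.859 -0.667
endloop
endfacet
facet normal 0.689 -0.358 0.630
outer loop
vertex -1.178 -1.473 0.849
vertex -1.386 -3.098 0.152
vertex -0.306 -1.234 0.03
endloop
endfacet
facet normal 0.594 0.214 -0.776
outer loop
vertex -2.028 -2.795 1.709
vertex -2.593 -2.786 1.279
vertex -2.307 -2.249 1.646
endloop
endfacet
facet normal 0.442 0.323 0.837
outer loop
vertex -2.028 -2.795 1.709
vertex -2.307 -2.249 1.646
vertex -3.727 -3.194 2.761
endloop
endfacet
facet normal 0.594 0.214 -0.776
outer loop
vertex -2.307 -2.249 1.646
vertex -2.593 -2.786 1.279
vertex -2.801 -2.107 1.307
endloop
endfacet
facet normal -0.131 0.832 0.539
outer loop
vertex -2.307 -2.249 1.646
vertex -2.801 -2.107 1.307
vertex -3.727 -3.194 2.761
endloop
endfacet
facet normal 0.593 0.214 -0.776
outer loop
vertex -2.801 -2.107 1.307
vertex -2.593 -2.786 1.279
vertex -3.139 -2.476 0.947
endloop
endfacet
facet normal -0.747 0.664 0.021
outer loop
vertex -2.801 -2.107 1.307
vertex -3.139 -2.476 0.947
vertex -3.727 -3.194 2.761
endloop
endfacet
facet normal 0.593 0.214 -0.776
outer loop
vertex -3.139 -2.476 0.947
vertex -2.593 -2.786 1.279
vertex -3.066 -3.078 0.837
endloop
endfacet
facet normal -0.943 -0.055 -0.327
outer loop
vertex -3.139 -2.476 0.947
vertex -3.066 -3.078 0.837
vertex -3.727 -3.194 2.761
endloop
endfacet
facet normal 0.593 0.213 -0.776
outer loop
vertex -3.066 -3.078 0.837
vertex -2.593 -2.786 1.279
vertex -2.637 -3.46 1.06
endloop
endfacet
facet normal -0.571 -0.784 -0.244
outer loop
vertex -3.066 -3.078 0.837
vertex -2.637 -3.46 1.06
vertex -3.727 -3.194 2.761
endloop
endfacet
facet normal 0.594 0.213 -0.776
outer loop
vertex -2.637 -3.46 1.06
vertex -2.593 -2.786 1.279
vertex -2.175 -3.334 1.448
endloop
endfacet
facet normal 0.090 -0.974 0.210
outer loop
vertex -2.637 -3.46 1.06
vertex -2.175 -3.334 1.448
vertex -3.727 -3.194 2.761
endloop
endfacet
facet normal 0.594 0.214 -0.776
outer loop
vertex -2.175 -3.334 1.448
vertex -2.593 -2.786 1.279
vertex -2.028 -2.795 1.709
endloop
endfacet
facet normal 0.540 -0.482 0.690
outer loop
vertex -2.175 -3.334 1.448
vertex -2.028 -2.795 1.709
vertex -3.727 -3.194 2.761
endloop
endfacet

endsolid


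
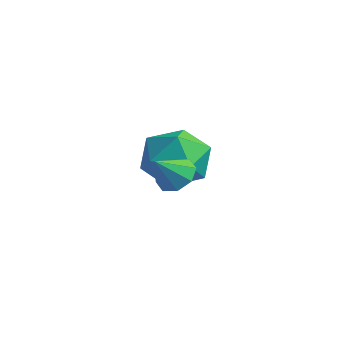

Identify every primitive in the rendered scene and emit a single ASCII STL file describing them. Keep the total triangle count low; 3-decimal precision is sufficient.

solid 
facet normal -0.007 0.923 0.385
outer loop
vertex -1.303 4.747 -2.206
vertex -1.512 4.303 -1.147
vertex -0.413 4.462 -1.507
endloop
endfacet
facet normal 0.426 0.886 -0.181
outer loop
vertex -1.303 4.747 -2.206
vertex -0.413 4.462 -1.507
vertex -0.366 4.207 -2.645
endloop
endfacet
facet normal 0.040 0.671 -0.740
outer loop
vertex -1.303 4.747 -2.206
vertex -0.366 4.207 -2.645
vertex -1.435 3.891 -2.989
endloop
endfacet
facet normal -0.632 0.574 -0.521
outer loop
vertex -1.303 4.747 -2.206
vertex -1.435 3.891 -2.989
vertex -2.144 3.951 -2.063
endloop
endfacet
facet normal -0.661 0.730 0.176
outer loop
vertex -1.303 4.747 -2.206
vertex -2.144 3.951 -2.063
vertex -1.512 4.303 -1.147
endloop
endfacet
facet normal 0.920 0.388 -0.049
outer loop
vertex -0.366 4.207 -2.645
vertex -0.413 4.462 -1.507
vertex 0.004 3.429 -1.857
endloop
endfacet
facet normal 0.219 0.447 0.867
outer loop
vertex -0.413 4.462 -1.507
vertex -1.512 4.303 -1.147
vertex -0.705 3.489 -0.931
endloop
endfacet
facet normal -0.839 0.135 0.527
outer loop
vertex -1.512 4.303 -1.147
vertex -2.144 3.951 -2.063
vertex -1.774 3.173 -1.275
endloop
endfacet
facet normal -0.792 -0.117 -0.599
outer loop
vertex -2.144 3.951 -2.063
vertex -1.435 3.891 -2.989
vertex -1.727 2.918 -2.413
endloop
endfacet
facet normal 0.295 0.040 -0.955
outer loop
vertex -1.435 3.891 -2.989
vertex -0.366 4.207 -2.645
vertex -0.628 3.077 -2.773
endloop
endfacet
facet normal 0.632 -0.574 0.521
outer loop
vertex -0.837 2.633 -1.714
vertex 0.004 3.429 -1.857
vertex -0.705 3.489 -0.931
endloop
endfacet
facet normal -0.040 -0.671 0.740
outer loop
vertex -0.837 2.633 -1.714
vertex -0.705 3.489 -0.931
vertex -1.774 3.173 -1.275
endloop
endfacet
facet normal -0.426 -0.886 0.181
outer loop
vertex -0.837 2.633 -1.714
vertex -1.774 3.173 -1.275
vertex -1.727 2.918 -2.413
endloop
endfacet
facet normal 0.007 -0.923 -0.385
outer loop
vertex -0.837 2.633 -1.714
vertex -1.727 2.918 -2.413
vertex -0.628 3.077 -2.773
endloop
endfacet
facet normal 0.661 -0.730 -0.176
outer loop
vertex -0.837 2.633 -1.714
vertex -0.628 3.077 -2.773
vertex 0.004 3.429 -1.857
endloop
endfacet
facet normal 0.792 0.117 0.599
outer loop
vertex -0.705 3.489 -0.931
vertex 0.004 3.429 -1.857
vertex -0.413 4.462 -1.507
endloop
endfacet
facet normal -0.295 -0.040 0.955
outer loop
vertex -1.774 3.173 -1.275
vertex -0.705 3.489 -0.931
vertex -1.512 4.303 -1.147
endloop
endfacet
facet normal -0.920 -0.388 0.049
outer loop
vertex -1.727 2.918 -2.413
vertex -1.774 3.173 -1.275
vertex -2.144 3.951 -2.063
endloop
endfacet
facet normal -0.219 -0.447 -0.867
outer loop
vertex -0.628 3.077 -2.773
vertex -1.727 2.918 -2.413
vertex -1.435 3.891 -2.989
endloop
endfacet
facet normal 0.839 -0.135 -0.527
outer loop
vertex 0.004 3.429 -1.857
vertex -0.628 3.077 -2.773
vertex -0.366 4.207 -2.645
endloop
endfacet
facet normal -0.030 0.711 -0.703
outer loop
vertex 2.297 1.93 -0.643
vertex 1.855 1.586 -0.972
vertex 1.831 2.042 -0.51
endloop
endfacet
facet normal 0.316 0.218 0.923
outer loop
vertex 2.297 1.93 -0.643
vertex 1.831 2.042 -0.51
vertex 1.885 0.854 -0.248
endloop
endfacet
facet normal -0.029 0.711 -0.703
outer loop
vertex 1.831 2.042 -0.51
vertex 1.855 1.586 -0.972
vertex 1.379 1.887 -0.648
endloop
endfacet
facet normal -0.345 0.187 0.920
outer loop
vertex 1.831 2.042 -0.51
vertex 1.379 1.887 -0.648
vertex 1.885 0.854 -0.248
endloop
endfacet
facet normal -0.030 0.710 -0.703
outer loop
vertex 1.379 1.887 -0.648
vertex 1.855 1.586 -0.972
vertex 1.205 1.555 -0.976
endloop
endfacet
facet normal -0.794 -0.162 0.586
outer loop
vertex 1.379 1.887 -0.648
vertex 1.205 1.555 -0.976
vertex 1.885 0.854 -0.248
endloop
endfacet
facet normal -0.029 0.709 -0.704
outer loop
vertex 1.205 1.555 -0.976
vertex 1.855 1.586 -0.972
vertex 1.413 1.241 -1.301
endloop
endfacet
facet normal -0.770 -0.628 0.114
outer loop
vertex 1.205 1.555 -0.976
vertex 1.413 1.241 -1.301
vertex 1.885 0.854 -0.248
endloop
endfacet
facet normal -0.030 0.710 -0.704
outer loop
vertex 1.413 1.241 -1.301
vertex 1.855 1.586 -0.972
vertex 1.879 1.129 -1.434
endloop
endfacet
facet normal -0.286 -0.934 -0.215
outer loop
vertex 1.413 1.241 -1.301
vertex 1.879 1.129 -1.434
vertex 1.885 0.854 -0.248
endloop
endfacet
facet normal -0.032 0.710 -0.704
outer loop
vertex 1.879 1.129 -1.434
vertex 1.855 1.586 -0.972
vertex 2.331 1.285 -1.297
endloop
endfacet
facet normal 0.375 -0.902 -0.211
outer loop
vertex 1.879 1.129 -1.434
vertex 2.331 1.285 -1.297
vertex 1.885 0.854 -0.248
endloop
endfacet
facet normal -0.030 0.711 -0.702
outer loop
vertex 2.331 1.285 -1.297
vertex 1.855 1.586 -0.972
vertex 2.504 1.616 -0.969
endloop
endfacet
facet normal 0.824 -0.553 0.123
outer loop
vertex 2.331 1.285 -1.297
vertex 2.504 1.616 -0.969
vertex 1.885 0.854 -0.248
endloop
endfacet
facet normal -0.030 0.710 -0.703
outer loop
vertex 2.504 1.616 -0.969
vertex 1.855 1.586 -0.972
vertex 2.297 1.93 -0.643
endloop
endfacet
facet normal 0.800 -0.089 0.593
outer loop
vertex 2.504 1.616 -0.969
vertex 2.297 1.93 -0.643
vertex 1.885 0.854 -0.248
endloop
endfacet

endsolid


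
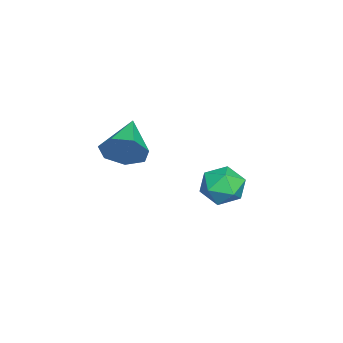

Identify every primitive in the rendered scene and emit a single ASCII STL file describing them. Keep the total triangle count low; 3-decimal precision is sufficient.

solid 
facet normal -0.977 -0.021 0.214
outer loop
vertex -2.167 1.307 -2.648
vertex -2.116 0.416 -2.502
vertex -1.979 0.994 -1.821
endloop
endfacet
facet normal -0.691 0.610 0.388
outer loop
vertex -2.167 1.307 -2.648
vertex -1.979 0.994 -1.821
vertex -1.531 1.709 -2.146
endloop
endfacet
facet normal -0.405 0.892 -0.202
outer loop
vertex -2.167 1.307 -2.648
vertex -1.531 1.709 -2.146
vertex -1.391 1.573 -3.029
endloop
endfacet
facet normal -0.513 0.436 -0.740
outer loop
vertex -2.167 1.307 -2.648
vertex -1.391 1.573 -3.029
vertex -1.753 0.774 -3.249
endloop
endfacet
facet normal -0.866 -0.129 -0.483
outer loop
vertex -2.167 1.307 -2.648
vertex -1.753 0.774 -3.249
vertex -2.116 0.416 -2.502
endloop
endfacet
facet normal -0.164 0.492 0.855
outer loop
vertex -1.531 1.709 -2.146
vertex -1.979 0.994 -1.821
vertex -1.087 1.066 -1.691
endloop
endfacet
facet normal -0.626 -0.528 0.574
outer loop
vertex -1.979 0.994 -1.821
vertex -2.116 0.416 -2.502
vertex -1.449 0.267 -1.911
endloop
endfacet
facet normal -0.448 -0.702 -0.554
outer loop
vertex -2.116 0.416 -2.502
vertex -1.753 0.774 -3.249
vertex -1.309 0.131 -2.794
endloop
endfacet
facet normal 0.124 0.211 -0.970
outer loop
vertex -1.753 0.774 -3.249
vertex -1.391 1.573 -3.029
vertex -0.861 0.846 -3.119
endloop
endfacet
facet normal 0.299 0.949 -0.099
outer loop
vertex -1.391 1.573 -3.029
vertex -1.531 1.709 -2.146
vertex -0.724 1.424 -2.438
endloop
endfacet
facet normal 0.513 -0.436 0.740
outer loop
vertex -0.673 0.533 -2.292
vertex -1.087 1.066 -1.691
vertex -1.449 0.267 -1.911
endloop
endfacet
facet normal 0.405 -0.892 0.202
outer loop
vertex -0.673 0.533 -2.292
vertex -1.449 0.267 -1.911
vertex -1.309 0.131 -2.794
endloop
endfacet
facet normal 0.691 -0.610 -0.388
outer loop
vertex -0.673 0.533 -2.292
vertex -1.309 0.131 -2.794
vertex -0.861 0.846 -3.119
endloop
endfacet
facet normal 0.977 0.021 -0.214
outer loop
vertex -0.673 0.533 -2.292
vertex -0.861 0.846 -3.119
vertex -0.724 1.424 -2.438
endloop
endfacet
facet normal 0.866 0.129 0.483
outer loop
vertex -0.673 0.533 -2.292
vertex -0.724 1.424 -2.438
vertex -1.087 1.066 -1.691
endloop
endfacet
facet normal -0.124 -0.211 0.970
outer loop
vertex -1.449 0.267 -1.911
vertex -1.087 1.066 -1.691
vertex -1.979 0.994 -1.821
endloop
endfacet
facet normal -0.299 -0.949 0.099
outer loop
vertex -1.309 0.131 -2.794
vertex -1.449 0.267 -1.911
vertex -2.116 0.416 -2.502
endloop
endfacet
facet normal 0.164 -0.492 -0.855
outer loop
vertex -0.861 0.846 -3.119
vertex -1.309 0.131 -2.794
vertex -1.753 0.774 -3.249
endloop
endfacet
facet normal 0.626 0.528 -0.574
outer loop
vertex -0.724 1.424 -2.438
vertex -0.861 0.846 -3.119
vertex -1.391 1.573 -3.029
endloop
endfacet
facet normal 0.448 0.702 0.554
outer loop
vertex -1.087 1.066 -1.691
vertex -0.724 1.424 -2.438
vertex -1.531 1.709 -2.146
endloop
endfacet
facet normal 0.936 0.015 -0.351
outer loop
vertex 3.311 -1.159 2.338
vertex 3.053 -1.557 1.633
vertex 3.096 -0.722 1.784
endloop
endfacet
facet normal -0.220 0.723 0.655
outer loop
vertex 3.311 -1.159 2.338
vertex 3.096 -0.722 1.784
vertex 1.527 -1.583 2.207
endloop
endfacet
facet normal 0.936 0.016 -0.352
outer loop
vertex 3.096 -0.722 1.784
vertex 3.053 -1.557 1.633
vertex 2.848 -0.914 1.117
endloop
endfacet
facet normal -0.494 0.867 -0.066
outer loop
vertex 3.096 -0.722 1.784
vertex 2.848 -0.914 1.117
vertex 1.527 -1.583 2.207
endloop
endfacet
facet normal 0.936 0.015 -0.353
outer loop
vertex 2.848 -0.914 1.117
vertex 3.053 -1.557 1.633
vertex 2.754 -1.59 0.838
endloop
endfacet
facet normal -0.695 0.355 -0.625
outer loop
vertex 2.848 -0.914 1.117
vertex 2.754 -1.59 0.838
vertex 1.527 -1.583 2.207
endloop
endfacet
facet normal 0.936 0.015 -0.353
outer loop
vertex 2.754 -1.59 0.838
vertex 3.053 -1.557 1.633
vertex 2.885 -2.242 1.158
endloop
endfacet
facet normal -0.673 -0.430 -0.601
outer loop
vertex 2.754 -1.59 0.838
vertex 2.885 -2.242 1.158
vertex 1.527 -1.583 2.207
endloop
endfacet
facet normal 0.936 0.015 -0.353
outer loop
vertex 2.885 -2.242 1.158
vertex 3.053 -1.557 1.633
vertex 3.143 -2.378 1.836
endloop
endfacet
facet normal -0.443 -0.896 -0.011
outer loop
vertex 2.885 -2.242 1.158
vertex 3.143 -2.378 1.836
vertex 1.527 -1.583 2.207
endloop
endfacet
facet normal 0.936 0.016 -0.351
outer loop
vertex 3.143 -2.378 1.836
vertex 3.053 -1.557 1.633
vertex 3.332 -1.896 2.361
endloop
endfacet
facet normal -0.180 -0.692 0.700
outer loop
vertex 3.143 -2.378 1.836
vertex 3.332 -1.896 2.361
vertex 1.527 -1.583 2.207
endloop
endfacet
facet normal 0.936 0.016 -0.351
outer loop
vertex 3.332 -1.896 2.361
vertex 3.053 -1.557 1.633
vertex 3.311 -1.159 2.338
endloop
endfacet
facet normal -0.080 0.029 0.996
outer loop
vertex 3.332 -1.896 2.361
vertex 3.311 -1.159 2.338
vertex 1.527 -1.583 2.207
endloop
endfacet

endsolid


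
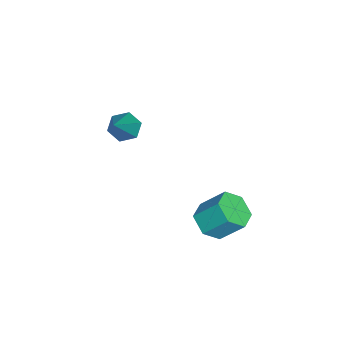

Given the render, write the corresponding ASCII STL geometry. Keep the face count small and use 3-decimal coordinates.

solid 
facet normal -0.055 -0.678 -0.733
outer loop
vertex -0.426 -0.058 1.127
vertex -0.828 -0.399 1.472
vertex -1.047 0.043 1.08
endloop
endfacet
facet normal 0.168 0.717 -0.676
outer loop
vertex -0.426 -0.058 1.127
vertex -1.047 0.043 1.08
vertex -0.371 0.641 1.882
endloop
endfacet
facet normal 0.167 0.718 -0.676
outer loop
vertex -0.371 0.641 1.882
vertex -1.047 0.043 1.08
vertex -0.991 0.741 1.835
endloop
endfacet
facet normal 0.054 0.678 0.733
outer loop
vertex -0.371 0.641 1.882
vertex -0.991 0.741 1.835
vertex -0.772 0.299 2.228
endloop
endfacet
facet normal -0.054 -0.677 -0.734
outer loop
vertex -1.047 0.043 1.08
vertex -0.828 -0.399 1.472
vertex -1.448 -0.299 1.425
endloop
endfacet
facet normal -0.769 0.497 -0.402
outer loop
vertex -1.047 0.043 1.08
vertex -1.448 -0.299 1.425
vertex -0.991 0.741 1.835
endloop
endfacet
facet normal -0.770 0.496 -0.401
outer loop
vertex -0.991 0.741 1.835
vertex -1.448 -0.299 1.425
vertex -1.392 0.399 2.181
endloop
endfacet
facet normal 0.054 0.678 0.733
outer loop
vertex -0.991 0.741 1.835
vertex -1.392 0.399 2.181
vertex -0.772 0.299 2.228
endloop
endfacet
facet normal -0.054 -0.678 -0.733
outer loop
vertex -1.448 -0.299 1.425
vertex -0.828 -0.399 1.472
vertex -1.229 -0.741 1.818
endloop
endfacet
facet normal -0.936 -0.221 0.273
outer loop
vertex -1.448 -0.299 1.425
vertex -1.229 -0.741 1.818
vertex -1.392 0.399 2.181
endloop
endfacet
facet normal -0.936 -0.221 0.273
outer loop
vertex -1.392 0.399 2.181
vertex -1.229 -0.741 1.818
vertex -1.174 -0.042 2.573
endloop
endfacet
facet normal 0.054 0.678 0.733
outer loop
vertex -1.392 0.399 2.181
vertex -1.174 -0.042 2.573
vertex -0.772 0.299 2.228
endloop
endfacet
facet normal -0.054 -0.678 -0.733
outer loop
vertex -1.229 -0.741 1.818
vertex -0.828 -0.399 1.472
vertex -0.609 -0.841 1.865
endloop
endfacet
facet normal -0.167 -0.717 0.676
outer loop
vertex -1.229 -0.741 1.818
vertex -0.609 -0.841 1.865
vertex -1.174 -0.042 2.573
endloop
endfacet
facet normal -0.168 -0.718 0.676
outer loop
vertex -1.174 -0.042 2.573
vertex -0.609 -0.841 1.865
vertex -0.553 -0.143 2.62
endloop
endfacet
facet normal 0.055 0.678 0.733
outer loop
vertex -1.174 -0.042 2.573
vertex -0.553 -0.143 2.62
vertex -0.772 0.299 2.228
endloop
endfacet
facet normal -0.054 -0.678 -0.733
outer loop
vertex -0.609 -0.841 1.865
vertex -0.828 -0.399 1.472
vertex -0.208 -0.499 1.519
endloop
endfacet
facet normal 0.770 -0.496 0.402
outer loop
vertex -0.609 -0.841 1.865
vertex -0.208 -0.499 1.519
vertex -0.553 -0.143 2.62
endloop
endfacet
facet normal 0.769 -0.497 0.402
outer loop
vertex -0.553 -0.143 2.62
vertex -0.208 -0.499 1.519
vertex -0.152 0.199 2.275
endloop
endfacet
facet normal 0.054 0.677 0.734
outer loop
vertex -0.553 -0.143 2.62
vertex -0.152 0.199 2.275
vertex -0.772 0.299 2.228
endloop
endfacet
facet normal -0.054 -0.678 -0.733
outer loop
vertex -0.208 -0.499 1.519
vertex -0.828 -0.399 1.472
vertex -0.426 -0.058 1.127
endloop
endfacet
facet normal 0.936 0.220 -0.273
outer loop
vertex -0.208 -0.499 1.519
vertex -0.426 -0.058 1.127
vertex -0.152 0.199 2.275
endloop
endfacet
facet normal 0.936 0.221 -0.273
outer loop
vertex -0.152 0.199 2.275
vertex -0.426 -0.058 1.127
vertex -0.371 0.641 1.882
endloop
endfacet
facet normal 0.054 0.678 0.733
outer loop
vertex -0.152 0.199 2.275
vertex -0.371 0.641 1.882
vertex -0.772 0.299 2.228
endloop
endfacet
facet normal -0.721 0.011 -0.693
outer loop
vertex -4.031 -3.606 1.606
vertex -4.394 -3.529 1.985
vertex -4.163 -3.114 1.751
endloop
endfacet
facet normal 0.794 0.358 -0.491
outer loop
vertex -4.031 -3.606 1.606
vertex -4.163 -3.114 1.751
vertex -2.986 -3.551 3.335
endloop
endfacet
facet normal -0.722 0.012 -0.692
outer loop
vertex -4.163 -3.114 1.751
vertex -4.394 -3.529 1.985
vertex -4.525 -3.036 2.13
endloop
endfacet
facet normal 0.272 0.960 0.063
outer loop
vertex -4.163 -3.114 1.751
vertex -4.525 -3.036 2.13
vertex -2.986 -3.551 3.335
endloop
endfacet
facet normal -0.722 0.012 -0.692
outer loop
vertex -4.525 -3.036 2.13
vertex -4.394 -3.529 1.985
vertex -4.756 -3.452 2.364
endloop
endfacet
facet normal -0.358 0.601 0.714
outer loop
vertex -4.525 -3.036 2.13
vertex -4.756 -3.452 2.364
vertex -2.986 -3.551 3.335
endloop
endfacet
facet normal -0.722 0.010 -0.692
outer loop
vertex -4.756 -3.452 2.364
vertex -4.394 -3.529 1.985
vertex -4.625 -3.945 2.22
endloop
endfacet
facet normal -0.464 -0.360 0.809
outer loop
vertex -4.756 -3.452 2.364
vertex -4.625 -3.945 2.22
vertex -2.986 -3.551 3.335
endloop
endfacet
facet normal -0.723 0.011 -0.691
outer loop
vertex -4.625 -3.945 2.22
vertex -4.394 -3.529 1.985
vertex -4.263 -4.022 1.84
endloop
endfacet
facet normal 0.060 -0.966 0.253
outer loop
vertex -4.625 -3.945 2.22
vertex -4.263 -4.022 1.84
vertex -2.986 -3.551 3.335
endloop
endfacet
facet normal -0.721 0.012 -0.693
outer loop
vertex -4.263 -4.022 1.84
vertex -4.394 -3.529 1.985
vertex -4.031 -3.606 1.606
endloop
endfacet
facet normal 0.688 -0.607 -0.397
outer loop
vertex -4.263 -4.022 1.84
vertex -4.031 -3.606 1.606
vertex -2.986 -3.551 3.335
endloop
endfacet

endsolid


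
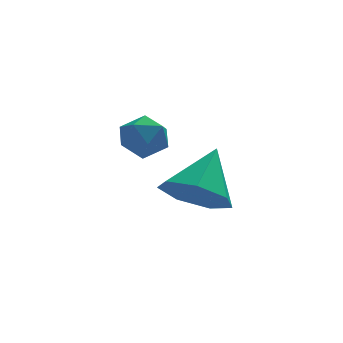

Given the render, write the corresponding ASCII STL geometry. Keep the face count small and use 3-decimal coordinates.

solid 
facet normal -0.419 -0.599 -0.683
outer loop
vertex -0.426 1.069 -0.871
vertex -0.873 0.559 -0.15
vertex -1.204 1.352 -0.642
endloop
endfacet
facet normal 0.258 0.927 -0.271
outer loop
vertex -0.426 1.069 -0.871
vertex -1.204 1.352 -0.642
vertex -0.187 1.541 0.97
endloop
endfacet
facet normal -0.419 -0.599 -0.683
outer loop
vertex -1.204 1.352 -0.642
vertex -0.873 0.559 -0.15
vertex -1.733 1.038 -0.042
endloop
endfacet
facet normal -0.386 0.912 0.137
outer loop
vertex -1.204 1.352 -0.642
vertex -1.733 1.038 -0.042
vertex -0.187 1.541 0.97
endloop
endfacet
facet normal -0.419 -0.598 -0.684
outer loop
vertex -1.733 1.038 -0.042
vertex -0.873 0.559 -0.15
vertex -1.615 0.363 0.476
endloop
endfacet
facet normal -0.588 0.425 0.688
outer loop
vertex -1.733 1.038 -0.042
vertex -1.615 0.363 0.476
vertex -0.187 1.541 0.97
endloop
endfacet
facet normal -0.418 -0.598 -0.683
outer loop
vertex -1.615 0.363 0.476
vertex -0.873 0.559 -0.15
vertex -0.938 -0.164 0.523
endloop
endfacet
facet normal -0.197 -0.167 0.966
outer loop
vertex -1.615 0.363 0.476
vertex -0.938 -0.164 0.523
vertex -0.187 1.541 0.97
endloop
endfacet
facet normal -0.418 -0.598 -0.683
outer loop
vertex -0.938 -0.164 0.523
vertex -0.873 0.559 -0.15
vertex -0.212 -0.146 0.063
endloop
endfacet
facet normal 0.494 -0.417 0.763
outer loop
vertex -0.938 -0.164 0.523
vertex -0.212 -0.146 0.063
vertex -0.187 1.541 0.97
endloop
endfacet
facet normal -0.419 -0.599 -0.683
outer loop
vertex -0.212 -0.146 0.063
vertex -0.873 0.559 -0.15
vertex 0.015 0.402 -0.557
endloop
endfacet
facet normal 0.963 -0.138 0.231
outer loop
vertex -0.212 -0.146 0.063
vertex 0.015 0.402 -0.557
vertex -0.187 1.541 0.97
endloop
endfacet
facet normal -0.419 -0.598 -0.683
outer loop
vertex 0.015 0.402 -0.557
vertex -0.873 0.559 -0.15
vertex -0.426 1.069 -0.871
endloop
endfacet
facet normal 0.858 0.459 -0.229
outer loop
vertex 0.015 0.402 -0.557
vertex -0.426 1.069 -0.871
vertex -0.187 1.541 0.97
endloop
endfacet
facet normal -0.302 0.819 0.487
outer loop
vertex -2.287 -0.251 2.505
vertex -2.801 -0.597 2.768
vertex -2.212 -0.572 3.091
endloop
endfacet
facet normal 0.406 0.822 0.399
outer loop
vertex -2.287 -0.251 2.505
vertex -2.212 -0.572 3.091
vertex -1.721 -0.592 2.632
endloop
endfacet
facet normal 0.541 0.786 -0.301
outer loop
vertex -2.287 -0.251 2.505
vertex -1.721 -0.592 2.632
vertex -2.007 -0.628 2.024
endloop
endfacet
facet normal -0.084 0.760 -0.645
outer loop
vertex -2.287 -0.251 2.505
vertex -2.007 -0.628 2.024
vertex -2.675 -0.631 2.108
endloop
endfacet
facet normal -0.605 0.781 -0.156
outer loop
vertex -2.287 -0.251 2.505
vertex -2.675 -0.631 2.108
vertex -2.801 -0.597 2.768
endloop
endfacet
facet normal 0.669 0.234 0.706
outer loop
vertex -1.721 -0.592 2.632
vertex -2.212 -0.572 3.091
vertex -1.885 -1.149 2.972
endloop
endfacet
facet normal -0.476 0.228 0.850
outer loop
vertex -2.212 -0.572 3.091
vertex -2.801 -0.597 2.768
vertex -2.553 -1.152 3.056
endloop
endfacet
facet normal -0.967 0.167 -0.193
outer loop
vertex -2.801 -0.597 2.768
vertex -2.675 -0.631 2.108
vertex -2.839 -1.188 2.448
endloop
endfacet
facet normal -0.124 0.132 -0.983
outer loop
vertex -2.675 -0.631 2.108
vertex -2.007 -0.628 2.024
vertex -2.348 -1.208 1.989
endloop
endfacet
facet normal 0.887 0.174 -0.428
outer loop
vertex -2.007 -0.628 2.024
vertex -1.721 -0.592 2.632
vertex -1.759 -1.183 2.312
endloop
endfacet
facet normal 0.084 -0.760 0.645
outer loop
vertex -2.273 -1.529 2.575
vertex -1.885 -1.149 2.972
vertex -2.553 -1.152 3.056
endloop
endfacet
facet normal -0.541 -0.786 0.301
outer loop
vertex -2.273 -1.529 2.575
vertex -2.553 -1.152 3.056
vertex -2.839 -1.188 2.448
endloop
endfacet
facet normal -0.406 -0.822 -0.399
outer loop
vertex -2.273 -1.529 2.575
vertex -2.839 -1.188 2.448
vertex -2.348 -1.208 1.989
endloop
endfacet
facet normal 0.302 -0.819 -0.487
outer loop
vertex -2.273 -1.529 2.575
vertex -2.348 -1.208 1.989
vertex -1.759 -1.183 2.312
endloop
endfacet
facet normal 0.605 -0.781 0.156
outer loop
vertex -2.273 -1.529 2.575
vertex -1.759 -1.183 2.312
vertex -1.885 -1.149 2.972
endloop
endfacet
facet normal 0.124 -0.132 0.983
outer loop
vertex -2.553 -1.152 3.056
vertex -1.885 -1.149 2.972
vertex -2.212 -0.572 3.091
endloop
endfacet
facet normal -0.887 -0.174 0.428
outer loop
vertex -2.839 -1.188 2.448
vertex -2.553 -1.152 3.056
vertex -2.801 -0.597 2.768
endloop
endfacet
facet normal -0.669 -0.234 -0.706
outer loop
vertex -2.348 -1.208 1.989
vertex -2.839 -1.188 2.448
vertex -2.675 -0.631 2.108
endloop
endfacet
facet normal 0.476 -0.228 -0.850
outer loop
vertex -1.759 -1.183 2.312
vertex -2.348 -1.208 1.989
vertex -2.007 -0.628 2.024
endloop
endfacet
facet normal 0.967 -0.167 0.193
outer loop
vertex -1.885 -1.149 2.972
vertex -1.759 -1.183 2.312
vertex -1.721 -0.592 2.632
endloop
endfacet

endsolid


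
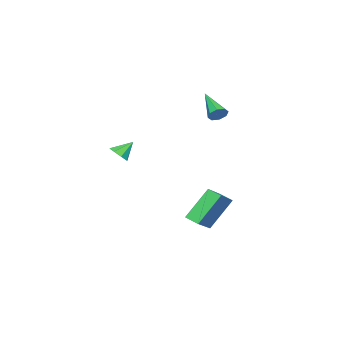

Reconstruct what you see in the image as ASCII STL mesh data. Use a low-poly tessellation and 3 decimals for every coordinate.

solid 
facet normal -0.561 0.268 0.783
outer loop
vertex 1.039 2.548 -2.069
vertex 1.058 3.318 -2.319
vertex -0.476 2.265 -3.056
endloop
endfacet
facet normal -0.023 -0.951 0.309
outer loop
vertex 0.702 1.702 -4.701
vertex 1.039 2.548 -2.069
vertex -0.476 2.265 -3.056
endloop
endfacet
facet normal -0.561 0.268 0.783
outer loop
vertex -0.476 2.265 -3.056
vertex 1.058 3.318 -2.319
vertex -0.457 3.035 -3.306
endloop
endfacet
facet normal -0.828 -0.155 -0.540
outer loop
vertex -0.457 3.035 -3.306
vertex 0.702 1.702 -4.701
vertex -0.476 2.265 -3.056
endloop
endfacet
facet normal 0.828 0.155 0.540
outer loop
vertex 1.039 2.548 -2.069
vertex 2.236 2.755 -3.964
vertex 1.058 3.318 -2.319
endloop
endfacet
facet normal -0.023 -0.951 0.309
outer loop
vertex 2.217 1.985 -3.714
vertex 1.039 2.548 -2.069
vertex 0.702 1.702 -4.701
endloop
endfacet
facet normal 0.828 0.155 0.540
outer loop
vertex 2.217 1.985 -3.714
vertex 2.236 2.755 -3.964
vertex 1.039 2.548 -2.069
endloop
endfacet
facet normal 0.023 0.951 -0.309
outer loop
vertex 1.058 3.318 -2.319
vertex 2.236 2.755 -3.964
vertex -0.457 3.035 -3.306
endloop
endfacet
facet normal -0.828 -0.155 -0.540
outer loop
vertex 0.721 2.472 -4.951
vertex 0.702 1.702 -4.701
vertex -0.457 3.035 -3.306
endloop
endfacet
facet normal 0.023 0.951 -0.309
outer loop
vertex -0.457 3.035 -3.306
vertex 2.236 2.755 -3.964
vertex 0.721 2.472 -4.951
endloop
endfacet
facet normal 0.561 -0.268 -0.783
outer loop
vertex 0.721 2.472 -4.951
vertex 2.217 1.985 -3.714
vertex 0.702 1.702 -4.701
endloop
endfacet
facet normal 0.561 -0.268 -0.783
outer loop
vertex 2.236 2.755 -3.964
vertex 2.217 1.985 -3.714
vertex 0.721 2.472 -4.951
endloop
endfacet
facet normal 0.469 0.737 -0.487
outer loop
vertex -0.071 1.79 2.275
vertex -0.46 2.144 2.436
vertex 0.021 1.974 2.642
endloop
endfacet
facet normal 0.698 -0.695 0.173
outer loop
vertex -0.071 1.79 2.275
vertex 0.021 1.974 2.642
vertex -1.32 0.796 3.324
endloop
endfacet
facet normal 0.469 0.738 -0.485
outer loop
vertex 0.021 1.974 2.642
vertex -0.46 2.144 2.436
vertex -0.169 2.257 2.889
endloop
endfacet
facet normal 0.605 -0.252 0.755
outer loop
vertex 0.021 1.974 2.642
vertex -0.169 2.257 2.889
vertex -1.32 0.796 3.324
endloop
endfacet
facet normal 0.471 0.736 -0.486
outer loop
vertex -0.169 2.257 2.889
vertex -0.46 2.144 2.436
vertex -0.529 2.475 2.87
endloop
endfacet
facet normal 0.084 0.223 0.971
outer loop
vertex -0.169 2.257 2.889
vertex -0.529 2.475 2.87
vertex -1.32 0.796 3.324
endloop
endfacet
facet normal 0.470 0.736 -0.487
outer loop
vertex -0.529 2.475 2.87
vertex -0.46 2.144 2.436
vertex -0.848 2.498 2.597
endloop
endfacet
facet normal -0.561 0.452 0.694
outer loop
vertex -0.529 2.475 2.87
vertex -0.848 2.498 2.597
vertex -1.32 0.796 3.324
endloop
endfacet
facet normal 0.471 0.737 -0.484
outer loop
vertex -0.848 2.498 2.597
vertex -0.46 2.144 2.436
vertex -0.94 2.315 2.229
endloop
endfacet
facet normal -0.950 0.301 0.088
outer loop
vertex -0.848 2.498 2.597
vertex -0.94 2.315 2.229
vertex -1.32 0.796 3.324
endloop
endfacet
facet normal 0.472 0.736 -0.486
outer loop
vertex -0.94 2.315 2.229
vertex -0.46 2.144 2.436
vertex -0.75 2.031 1.983
endloop
endfacet
facet normal -0.856 -0.143 -0.496
outer loop
vertex -0.94 2.315 2.229
vertex -0.75 2.031 1.983
vertex -1.32 0.796 3.324
endloop
endfacet
facet normal 0.469 0.738 -0.485
outer loop
vertex -0.75 2.031 1.983
vertex -0.46 2.144 2.436
vertex -0.39 1.814 2.001
endloop
endfacet
facet normal -0.336 -0.617 -0.711
outer loop
vertex -0.75 2.031 1.983
vertex -0.39 1.814 2.001
vertex -1.32 0.796 3.324
endloop
endfacet
facet normal 0.471 0.738 -0.484
outer loop
vertex -0.39 1.814 2.001
vertex -0.46 2.144 2.436
vertex -0.071 1.79 2.275
endloop
endfacet
facet normal 0.309 -0.846 -0.434
outer loop
vertex -0.39 1.814 2.001
vertex -0.071 1.79 2.275
vertex -1.32 0.796 3.324
endloop
endfacet
facet normal 0.625 -0.386 -0.679
outer loop
vertex 3.936 -1.3 0.824
vertex 3.671 -0.965 0.39
vertex 4.138 -0.883 0.773
endloop
endfacet
facet normal 0.281 -0.019 0.960
outer loop
vertex 3.936 -1.3 0.824
vertex 4.138 -0.883 0.773
vertex 3.009 -0.555 1.11
endloop
endfacet
facet normal 0.625 -0.385 -0.679
outer loop
vertex 4.138 -0.883 0.773
vertex 3.671 -0.965 0.39
vertex 4.066 -0.513 0.497
endloop
endfacet
facet normal 0.384 0.599 0.703
outer loop
vertex 4.138 -0.883 0.773
vertex 4.066 -0.513 0.497
vertex 3.009 -0.555 1.11
endloop
endfacet
facet normal 0.625 -0.386 -0.678
outer loop
vertex 4.066 -0.513 0.497
vertex 3.671 -0.965 0.39
vertex 3.763 -0.408 0.158
endloop
endfacet
facet normal 0.089 0.971 0.221
outer loop
vertex 4.066 -0.513 0.497
vertex 3.763 -0.408 0.158
vertex 3.009 -0.555 1.11
endloop
endfacet
facet normal 0.624 -0.386 -0.680
outer loop
vertex 3.763 -0.408 0.158
vertex 3.671 -0.965 0.39
vertex 3.405 -0.629 -0.045
endloop
endfacet
facet normal -0.428 0.880 -0.203
outer loop
vertex 3.763 -0.408 0.158
vertex 3.405 -0.629 -0.045
vertex 3.009 -0.555 1.11
endloop
endfacet
facet normal 0.624 -0.386 -0.680
outer loop
vertex 3.405 -0.629 -0.045
vertex 3.671 -0.965 0.39
vertex 3.203 -1.047 0.007
endloop
endfacet
facet normal -0.868 0.379 -0.322
outer loop
vertex 3.405 -0.629 -0.045
vertex 3.203 -1.047 0.007
vertex 3.009 -0.555 1.11
endloop
endfacet
facet normal 0.624 -0.386 -0.679
outer loop
vertex 3.203 -1.047 0.007
vertex 3.671 -0.965 0.39
vertex 3.275 -1.416 0.283
endloop
endfacet
facet normal -0.969 -0.237 -0.065
outer loop
vertex 3.203 -1.047 0.007
vertex 3.275 -1.416 0.283
vertex 3.009 -0.555 1.11
endloop
endfacet
facet normal 0.624 -0.387 -0.679
outer loop
vertex 3.275 -1.416 0.283
vertex 3.671 -0.965 0.39
vertex 3.579 -1.521 0.622
endloop
endfacet
facet normal -0.675 -0.609 0.417
outer loop
vertex 3.275 -1.416 0.283
vertex 3.579 -1.521 0.622
vertex 3.009 -0.555 1.11
endloop
endfacet
facet normal 0.624 -0.387 -0.679
outer loop
vertex 3.579 -1.521 0.622
vertex 3.671 -0.965 0.39
vertex 3.936 -1.3 0.824
endloop
endfacet
facet normal -0.156 -0.517 0.842
outer loop
vertex 3.579 -1.521 0.622
vertex 3.936 -1.3 0.824
vertex 3.009 -0.555 1.11
endloop
endfacet

endsolid
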